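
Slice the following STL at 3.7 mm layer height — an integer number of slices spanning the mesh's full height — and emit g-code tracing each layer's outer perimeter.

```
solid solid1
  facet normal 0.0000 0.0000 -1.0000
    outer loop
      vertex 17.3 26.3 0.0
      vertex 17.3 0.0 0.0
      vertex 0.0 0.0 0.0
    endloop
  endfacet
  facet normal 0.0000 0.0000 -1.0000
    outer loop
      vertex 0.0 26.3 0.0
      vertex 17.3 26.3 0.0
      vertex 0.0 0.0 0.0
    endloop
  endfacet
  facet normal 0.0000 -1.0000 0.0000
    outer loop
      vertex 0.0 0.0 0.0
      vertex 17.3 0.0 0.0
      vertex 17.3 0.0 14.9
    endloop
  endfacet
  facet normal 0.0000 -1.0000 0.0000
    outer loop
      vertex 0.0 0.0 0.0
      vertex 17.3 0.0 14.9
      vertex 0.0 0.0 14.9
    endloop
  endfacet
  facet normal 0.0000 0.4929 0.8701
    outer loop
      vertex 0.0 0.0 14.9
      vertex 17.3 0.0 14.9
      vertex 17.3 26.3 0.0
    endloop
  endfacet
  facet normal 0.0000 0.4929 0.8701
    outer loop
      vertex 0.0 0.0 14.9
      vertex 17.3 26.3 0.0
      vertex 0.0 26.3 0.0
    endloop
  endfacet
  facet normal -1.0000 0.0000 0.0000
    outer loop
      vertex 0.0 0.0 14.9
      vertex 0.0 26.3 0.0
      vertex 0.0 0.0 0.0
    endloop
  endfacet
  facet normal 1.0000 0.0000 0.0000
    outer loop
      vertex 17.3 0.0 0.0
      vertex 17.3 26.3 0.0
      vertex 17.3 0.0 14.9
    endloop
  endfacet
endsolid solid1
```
; perimeter-only toolpath
G21 ; units = mm
G90 ; absolute positioning
G28 ; home
; layer 1
G0 Z3.7
G0 X0.0 Y0.0
G1 X17.3 Y0.0
G1 X17.3 Y19.7
G1 X0.0 Y19.7
G1 X0.0 Y0.0
; layer 2
G0 Z7.5
G0 X0.0 Y0.0
G1 X17.3 Y0.0
G1 X17.3 Y13.2
G1 X0.0 Y13.2
G1 X0.0 Y0.0
; layer 3
G0 Z11.2
G0 X0.0 Y0.0
G1 X17.3 Y0.0
G1 X17.3 Y6.6
G1 X0.0 Y6.6
G1 X0.0 Y0.0
M2 ; end

The solid is a wedge (ramp): 17.3 × 26.3 mm base, rising to 14.9 mm along the y=0 edge and sloping linearly to z=0 at y=26.3. Slicing at Δz = 3.7 mm — 4 equal slices spanning the solid's height, so layer i sits at z = i·h/4 — gives 3 non-empty perimeters. Each is a 4-segment closed polygon; G0 lifts to the layer z and rapids to the start vertex, then G1 traces the edges. The cross-section shrinks linearly with z (the slice at the apex is degenerate and omitted).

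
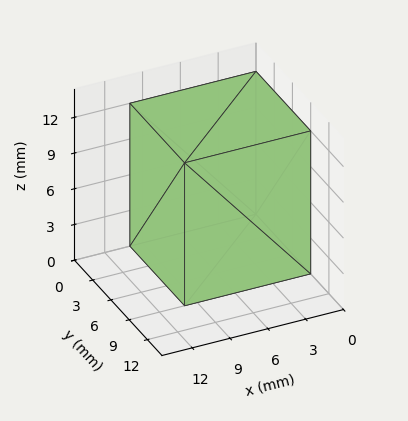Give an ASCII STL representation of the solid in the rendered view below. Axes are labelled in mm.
Reading the render: the shape is a rectangular box, roughly 10 × 9 mm footprint and 12 mm tall (dimensions read to the nearest mm from the axis ticks). For the STL, each face is triangulated and given an outward normal.

solid part
  facet normal 0.0000 0.0000 -1.0000
    outer loop
      vertex 10.000 9.000 0.000
      vertex 10.000 0.000 0.000
      vertex 0.000 0.000 0.000
    endloop
  endfacet
  facet normal 0.0000 0.0000 -1.0000
    outer loop
      vertex 0.000 9.000 0.000
      vertex 10.000 9.000 0.000
      vertex 0.000 0.000 0.000
    endloop
  endfacet
  facet normal 0.0000 0.0000 1.0000
    outer loop
      vertex 0.000 0.000 12.000
      vertex 10.000 0.000 12.000
      vertex 10.000 9.000 12.000
    endloop
  endfacet
  facet normal 0.0000 0.0000 1.0000
    outer loop
      vertex 0.000 0.000 12.000
      vertex 10.000 9.000 12.000
      vertex 0.000 9.000 12.000
    endloop
  endfacet
  facet normal 0.0000 -1.0000 0.0000
    outer loop
      vertex 0.000 0.000 0.000
      vertex 10.000 0.000 0.000
      vertex 10.000 0.000 12.000
    endloop
  endfacet
  facet normal 0.0000 -1.0000 0.0000
    outer loop
      vertex 0.000 0.000 0.000
      vertex 10.000 0.000 12.000
      vertex 0.000 0.000 12.000
    endloop
  endfacet
  facet normal 0.0000 1.0000 0.0000
    outer loop
      vertex 10.000 9.000 12.000
      vertex 10.000 9.000 0.000
      vertex 0.000 9.000 0.000
    endloop
  endfacet
  facet normal 0.0000 1.0000 0.0000
    outer loop
      vertex 0.000 9.000 12.000
      vertex 10.000 9.000 12.000
      vertex 0.000 9.000 0.000
    endloop
  endfacet
  facet normal -1.0000 0.0000 0.0000
    outer loop
      vertex 0.000 9.000 12.000
      vertex 0.000 9.000 0.000
      vertex 0.000 0.000 0.000
    endloop
  endfacet
  facet normal -1.0000 0.0000 0.0000
    outer loop
      vertex 0.000 0.000 12.000
      vertex 0.000 9.000 12.000
      vertex 0.000 0.000 0.000
    endloop
  endfacet
  facet normal 1.0000 0.0000 0.0000
    outer loop
      vertex 10.000 0.000 0.000
      vertex 10.000 9.000 0.000
      vertex 10.000 9.000 12.000
    endloop
  endfacet
  facet normal 1.0000 0.0000 0.0000
    outer loop
      vertex 10.000 0.000 0.000
      vertex 10.000 9.000 12.000
      vertex 10.000 0.000 12.000
    endloop
  endfacet
endsolid part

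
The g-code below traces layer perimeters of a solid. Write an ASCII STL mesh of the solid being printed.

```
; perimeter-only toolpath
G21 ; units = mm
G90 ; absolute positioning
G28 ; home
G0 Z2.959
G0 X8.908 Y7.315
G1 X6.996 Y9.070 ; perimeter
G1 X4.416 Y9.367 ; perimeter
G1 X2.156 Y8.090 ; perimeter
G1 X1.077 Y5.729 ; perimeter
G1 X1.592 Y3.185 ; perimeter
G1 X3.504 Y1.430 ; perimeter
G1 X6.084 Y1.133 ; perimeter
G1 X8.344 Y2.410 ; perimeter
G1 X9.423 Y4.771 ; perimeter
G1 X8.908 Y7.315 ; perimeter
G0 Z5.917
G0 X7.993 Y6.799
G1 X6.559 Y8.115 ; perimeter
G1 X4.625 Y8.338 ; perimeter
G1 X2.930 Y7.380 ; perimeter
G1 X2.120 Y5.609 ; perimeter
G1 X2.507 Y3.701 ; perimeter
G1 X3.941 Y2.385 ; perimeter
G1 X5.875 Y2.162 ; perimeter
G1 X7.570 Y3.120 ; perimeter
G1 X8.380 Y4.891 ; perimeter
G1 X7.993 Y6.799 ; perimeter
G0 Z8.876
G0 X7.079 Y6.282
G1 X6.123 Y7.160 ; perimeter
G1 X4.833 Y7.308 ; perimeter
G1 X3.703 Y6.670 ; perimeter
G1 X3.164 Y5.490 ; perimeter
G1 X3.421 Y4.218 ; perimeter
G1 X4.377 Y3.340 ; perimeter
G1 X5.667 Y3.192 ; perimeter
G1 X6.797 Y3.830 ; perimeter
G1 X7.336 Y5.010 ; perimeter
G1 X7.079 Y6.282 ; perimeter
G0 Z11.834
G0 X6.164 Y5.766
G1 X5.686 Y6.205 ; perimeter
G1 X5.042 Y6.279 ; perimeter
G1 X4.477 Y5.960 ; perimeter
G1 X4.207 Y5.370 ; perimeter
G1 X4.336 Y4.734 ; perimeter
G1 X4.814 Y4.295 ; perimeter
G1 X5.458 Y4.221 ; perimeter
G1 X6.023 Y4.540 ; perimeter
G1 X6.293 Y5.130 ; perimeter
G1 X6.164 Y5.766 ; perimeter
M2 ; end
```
solid part
  facet normal 0.0000 0.0000 -1.0000
    outer loop
      vertex 4.208 10.396 0.000
      vertex 7.432 10.025 0.000
      vertex 9.822 7.831 0.000
    endloop
  endfacet
  facet normal 0.0000 0.0000 -1.0000
    outer loop
      vertex 1.383 8.800 0.000
      vertex 4.208 10.396 0.000
      vertex 9.822 7.831 0.000
    endloop
  endfacet
  facet normal 0.0000 0.0000 -1.0000
    outer loop
      vertex 0.034 5.849 0.000
      vertex 1.383 8.800 0.000
      vertex 9.822 7.831 0.000
    endloop
  endfacet
  facet normal 0.0000 0.0000 -1.0000
    outer loop
      vertex 0.678 2.669 0.000
      vertex 0.034 5.849 0.000
      vertex 9.822 7.831 0.000
    endloop
  endfacet
  facet normal 0.0000 0.0000 -1.0000
    outer loop
      vertex 3.068 0.475 0.000
      vertex 0.678 2.669 0.000
      vertex 9.822 7.831 0.000
    endloop
  endfacet
  facet normal 0.0000 0.0000 -1.0000
    outer loop
      vertex 6.292 0.104 0.000
      vertex 3.068 0.475 0.000
      vertex 9.822 7.831 0.000
    endloop
  endfacet
  facet normal 0.0000 0.0000 -1.0000
    outer loop
      vertex 9.117 1.700 0.000
      vertex 6.292 0.104 0.000
      vertex 9.822 7.831 0.000
    endloop
  endfacet
  facet normal 0.0000 0.0000 -1.0000
    outer loop
      vertex 10.466 4.651 0.000
      vertex 9.117 1.700 0.000
      vertex 9.822 7.831 0.000
    endloop
  endfacet
  facet normal 0.6407 0.6980 0.3198
    outer loop
      vertex 9.822 7.831 0.000
      vertex 7.432 10.025 0.000
      vertex 5.250 5.250 14.793
    endloop
  endfacet
  facet normal 0.1083 0.9413 0.3198
    outer loop
      vertex 7.432 10.025 0.000
      vertex 4.208 10.396 0.000
      vertex 5.250 5.250 14.793
    endloop
  endfacet
  facet normal -0.4661 0.8249 0.3198
    outer loop
      vertex 4.208 10.396 0.000
      vertex 1.383 8.800 0.000
      vertex 5.250 5.250 14.793
    endloop
  endfacet
  facet normal -0.8617 0.3939 0.3198
    outer loop
      vertex 1.383 8.800 0.000
      vertex 0.034 5.849 0.000
      vertex 5.250 5.250 14.793
    endloop
  endfacet
  facet normal -0.9286 -0.1881 0.3198
    outer loop
      vertex 0.034 5.849 0.000
      vertex 0.678 2.669 0.000
      vertex 5.250 5.250 14.793
    endloop
  endfacet
  facet normal -0.6407 -0.6980 0.3198
    outer loop
      vertex 0.678 2.669 0.000
      vertex 3.068 0.475 0.000
      vertex 5.250 5.250 14.793
    endloop
  endfacet
  facet normal -0.1083 -0.9413 0.3198
    outer loop
      vertex 3.068 0.475 0.000
      vertex 6.292 0.104 0.000
      vertex 5.250 5.250 14.793
    endloop
  endfacet
  facet normal 0.4661 -0.8249 0.3198
    outer loop
      vertex 6.292 0.104 0.000
      vertex 9.117 1.700 0.000
      vertex 5.250 5.250 14.793
    endloop
  endfacet
  facet normal 0.8617 -0.3939 0.3198
    outer loop
      vertex 9.117 1.700 0.000
      vertex 10.466 4.651 0.000
      vertex 5.250 5.250 14.793
    endloop
  endfacet
  facet normal 0.9286 0.1881 0.3198
    outer loop
      vertex 10.466 4.651 0.000
      vertex 9.822 7.831 0.000
      vertex 5.250 5.250 14.793
    endloop
  endfacet
endsolid part

The G0 Z moves step by Δz≈2.959 mm. The G1 loops shrink linearly with z, so the solid tapers from its base footprint up to z≈14.8. Closing with a flat bottom cap and the tapered top and triangulating gives 18 facets — a regular 10-sided pyramid, base circumscribed radius ≈ 5.25 mm, apex at z ≈ 14.8 mm.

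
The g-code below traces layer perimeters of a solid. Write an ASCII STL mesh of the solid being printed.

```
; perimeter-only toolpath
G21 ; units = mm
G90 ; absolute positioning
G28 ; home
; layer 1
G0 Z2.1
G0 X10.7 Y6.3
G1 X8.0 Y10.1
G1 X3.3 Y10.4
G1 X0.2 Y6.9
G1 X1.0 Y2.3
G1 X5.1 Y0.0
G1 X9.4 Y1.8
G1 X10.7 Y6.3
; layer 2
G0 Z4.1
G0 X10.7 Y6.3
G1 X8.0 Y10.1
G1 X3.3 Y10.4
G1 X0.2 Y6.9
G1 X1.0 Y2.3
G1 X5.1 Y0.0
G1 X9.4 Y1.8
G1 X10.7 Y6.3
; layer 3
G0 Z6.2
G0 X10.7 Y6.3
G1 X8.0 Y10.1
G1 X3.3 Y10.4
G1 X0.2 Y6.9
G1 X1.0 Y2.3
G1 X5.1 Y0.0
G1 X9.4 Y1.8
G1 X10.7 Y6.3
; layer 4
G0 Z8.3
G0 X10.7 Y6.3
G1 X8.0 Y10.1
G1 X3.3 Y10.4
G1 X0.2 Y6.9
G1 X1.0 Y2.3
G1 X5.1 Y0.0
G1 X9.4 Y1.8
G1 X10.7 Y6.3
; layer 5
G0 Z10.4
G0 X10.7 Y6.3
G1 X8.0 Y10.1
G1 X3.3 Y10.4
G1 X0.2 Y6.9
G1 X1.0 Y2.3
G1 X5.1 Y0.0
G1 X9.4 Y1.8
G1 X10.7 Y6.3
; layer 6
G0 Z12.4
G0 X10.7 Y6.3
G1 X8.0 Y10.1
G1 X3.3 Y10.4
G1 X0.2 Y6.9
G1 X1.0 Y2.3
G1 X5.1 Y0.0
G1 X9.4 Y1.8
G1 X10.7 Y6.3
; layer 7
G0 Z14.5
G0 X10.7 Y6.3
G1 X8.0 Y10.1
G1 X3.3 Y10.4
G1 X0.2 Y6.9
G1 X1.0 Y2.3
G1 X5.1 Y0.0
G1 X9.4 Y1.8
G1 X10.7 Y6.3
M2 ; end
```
solid part
  facet normal 0.0000 0.0000 -1.0000
    outer loop
      vertex 3.3 10.4 0.0
      vertex 8.0 10.1 0.0
      vertex 10.7 6.3 0.0
    endloop
  endfacet
  facet normal 0.0000 0.0000 -1.0000
    outer loop
      vertex 0.2 6.9 0.0
      vertex 3.3 10.4 0.0
      vertex 10.7 6.3 0.0
    endloop
  endfacet
  facet normal 0.0000 0.0000 -1.0000
    outer loop
      vertex 1.0 2.3 0.0
      vertex 0.2 6.9 0.0
      vertex 10.7 6.3 0.0
    endloop
  endfacet
  facet normal 0.0000 0.0000 -1.0000
    outer loop
      vertex 5.1 0.0 0.0
      vertex 1.0 2.3 0.0
      vertex 10.7 6.3 0.0
    endloop
  endfacet
  facet normal 0.0000 0.0000 -1.0000
    outer loop
      vertex 9.4 1.8 0.0
      vertex 5.1 0.0 0.0
      vertex 10.7 6.3 0.0
    endloop
  endfacet
  facet normal 0.0000 0.0000 1.0000
    outer loop
      vertex 10.7 6.3 14.5
      vertex 8.0 10.1 14.5
      vertex 3.3 10.4 14.5
    endloop
  endfacet
  facet normal 0.0000 0.0000 1.0000
    outer loop
      vertex 10.7 6.3 14.5
      vertex 3.3 10.4 14.5
      vertex 0.2 6.9 14.5
    endloop
  endfacet
  facet normal 0.0000 0.0000 1.0000
    outer loop
      vertex 10.7 6.3 14.5
      vertex 0.2 6.9 14.5
      vertex 1.0 2.3 14.5
    endloop
  endfacet
  facet normal 0.0000 0.0000 1.0000
    outer loop
      vertex 10.7 6.3 14.5
      vertex 1.0 2.3 14.5
      vertex 5.1 0.0 14.5
    endloop
  endfacet
  facet normal 0.0000 0.0000 1.0000
    outer loop
      vertex 10.7 6.3 14.5
      vertex 5.1 0.0 14.5
      vertex 9.4 1.8 14.5
    endloop
  endfacet
  facet normal 0.8152 0.5792 0.0000
    outer loop
      vertex 10.7 6.3 0.0
      vertex 8.0 10.1 0.0
      vertex 8.0 10.1 14.5
    endloop
  endfacet
  facet normal 0.8152 0.5792 0.0000
    outer loop
      vertex 10.7 6.3 0.0
      vertex 8.0 10.1 14.5
      vertex 10.7 6.3 14.5
    endloop
  endfacet
  facet normal 0.0637 0.9980 0.0000
    outer loop
      vertex 8.0 10.1 0.0
      vertex 3.3 10.4 0.0
      vertex 3.3 10.4 14.5
    endloop
  endfacet
  facet normal 0.0637 0.9980 0.0000
    outer loop
      vertex 8.0 10.1 0.0
      vertex 3.3 10.4 14.5
      vertex 8.0 10.1 14.5
    endloop
  endfacet
  facet normal -0.7486 0.6630 0.0000
    outer loop
      vertex 3.3 10.4 0.0
      vertex 0.2 6.9 0.0
      vertex 0.2 6.9 14.5
    endloop
  endfacet
  facet normal -0.7486 0.6630 0.0000
    outer loop
      vertex 3.3 10.4 0.0
      vertex 0.2 6.9 14.5
      vertex 3.3 10.4 14.5
    endloop
  endfacet
  facet normal -0.9852 -0.1713 0.0000
    outer loop
      vertex 0.2 6.9 0.0
      vertex 1.0 2.3 0.0
      vertex 1.0 2.3 14.5
    endloop
  endfacet
  facet normal -0.9852 -0.1713 0.0000
    outer loop
      vertex 0.2 6.9 0.0
      vertex 1.0 2.3 14.5
      vertex 0.2 6.9 14.5
    endloop
  endfacet
  facet normal -0.4893 -0.8721 0.0000
    outer loop
      vertex 1.0 2.3 0.0
      vertex 5.1 0.0 0.0
      vertex 5.1 0.0 14.5
    endloop
  endfacet
  facet normal -0.4893 -0.8721 0.0000
    outer loop
      vertex 1.0 2.3 0.0
      vertex 5.1 0.0 14.5
      vertex 1.0 2.3 14.5
    endloop
  endfacet
  facet normal 0.3861 -0.9224 0.0000
    outer loop
      vertex 5.1 0.0 0.0
      vertex 9.4 1.8 0.0
      vertex 9.4 1.8 14.5
    endloop
  endfacet
  facet normal 0.3861 -0.9224 0.0000
    outer loop
      vertex 5.1 0.0 0.0
      vertex 9.4 1.8 14.5
      vertex 5.1 0.0 14.5
    endloop
  endfacet
  facet normal 0.9607 -0.2775 0.0000
    outer loop
      vertex 9.4 1.8 0.0
      vertex 10.7 6.3 0.0
      vertex 10.7 6.3 14.5
    endloop
  endfacet
  facet normal 0.9607 -0.2775 0.0000
    outer loop
      vertex 9.4 1.8 0.0
      vertex 10.7 6.3 14.5
      vertex 9.4 1.8 14.5
    endloop
  endfacet
endsolid part

The G0 Z moves step by Δz≈2.1 mm. Every layer's G1 loop is the same polygon, so the solid is a straight extrusion of it from z=0 to z≈14.5. Closing with flat bottom and top caps and triangulating gives 24 facets — a regular 7-sided prism (a cylinder approximated with 7 flat sides), circumscribed radius ≈ 5.4 mm, height ≈ 14.5 mm.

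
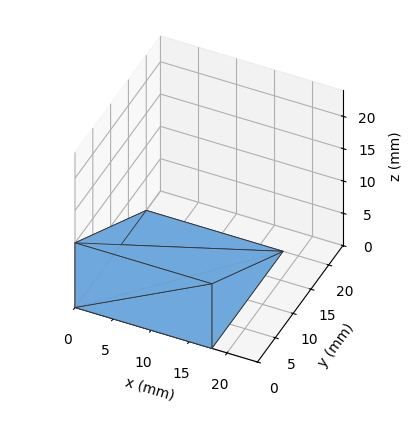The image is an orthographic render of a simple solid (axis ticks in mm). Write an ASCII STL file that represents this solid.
Reading the render: the shape is a wedge (ramp): 18 × 20 mm base, rising to 10 mm along the y=0 edge and sloping linearly to z=0 at y=20 (dimensions read to the nearest mm from the axis ticks). For the STL, each face is triangulated and given an outward normal.

solid part
  facet normal 0.0000 0.0000 -1.0000
    outer loop
      vertex 18.0 20.0 0.0
      vertex 18.0 0.0 0.0
      vertex 0.0 0.0 0.0
    endloop
  endfacet
  facet normal 0.0000 0.0000 -1.0000
    outer loop
      vertex 0.0 20.0 0.0
      vertex 18.0 20.0 0.0
      vertex 0.0 0.0 0.0
    endloop
  endfacet
  facet normal 0.0000 -1.0000 0.0000
    outer loop
      vertex 0.0 0.0 0.0
      vertex 18.0 0.0 0.0
      vertex 18.0 0.0 10.0
    endloop
  endfacet
  facet normal 0.0000 -1.0000 0.0000
    outer loop
      vertex 0.0 0.0 0.0
      vertex 18.0 0.0 10.0
      vertex 0.0 0.0 10.0
    endloop
  endfacet
  facet normal 0.0000 0.4472 0.8944
    outer loop
      vertex 0.0 0.0 10.0
      vertex 18.0 0.0 10.0
      vertex 18.0 20.0 0.0
    endloop
  endfacet
  facet normal 0.0000 0.4472 0.8944
    outer loop
      vertex 0.0 0.0 10.0
      vertex 18.0 20.0 0.0
      vertex 0.0 20.0 0.0
    endloop
  endfacet
  facet normal -1.0000 0.0000 0.0000
    outer loop
      vertex 0.0 0.0 10.0
      vertex 0.0 20.0 0.0
      vertex 0.0 0.0 0.0
    endloop
  endfacet
  facet normal 1.0000 0.0000 0.0000
    outer loop
      vertex 18.0 0.0 0.0
      vertex 18.0 20.0 0.0
      vertex 18.0 0.0 10.0
    endloop
  endfacet
endsolid part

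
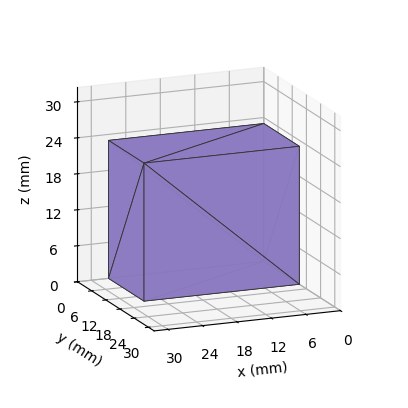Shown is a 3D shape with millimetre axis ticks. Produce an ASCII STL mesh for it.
Reading the render: the shape is a rectangular box, roughly 27 × 15 mm footprint and 23 mm tall (dimensions read to the nearest mm from the axis ticks). For the STL, each face is triangulated and given an outward normal.

solid part
  facet normal 0.0000 0.0000 -1.0000
    outer loop
      vertex 27.000 15.000 0.000
      vertex 27.000 0.000 0.000
      vertex 0.000 0.000 0.000
    endloop
  endfacet
  facet normal 0.0000 0.0000 -1.0000
    outer loop
      vertex 0.000 15.000 0.000
      vertex 27.000 15.000 0.000
      vertex 0.000 0.000 0.000
    endloop
  endfacet
  facet normal 0.0000 0.0000 1.0000
    outer loop
      vertex 0.000 0.000 23.000
      vertex 27.000 0.000 23.000
      vertex 27.000 15.000 23.000
    endloop
  endfacet
  facet normal 0.0000 0.0000 1.0000
    outer loop
      vertex 0.000 0.000 23.000
      vertex 27.000 15.000 23.000
      vertex 0.000 15.000 23.000
    endloop
  endfacet
  facet normal 0.0000 -1.0000 0.0000
    outer loop
      vertex 0.000 0.000 0.000
      vertex 27.000 0.000 0.000
      vertex 27.000 0.000 23.000
    endloop
  endfacet
  facet normal 0.0000 -1.0000 0.0000
    outer loop
      vertex 0.000 0.000 0.000
      vertex 27.000 0.000 23.000
      vertex 0.000 0.000 23.000
    endloop
  endfacet
  facet normal 0.0000 1.0000 0.0000
    outer loop
      vertex 27.000 15.000 23.000
      vertex 27.000 15.000 0.000
      vertex 0.000 15.000 0.000
    endloop
  endfacet
  facet normal 0.0000 1.0000 0.0000
    outer loop
      vertex 0.000 15.000 23.000
      vertex 27.000 15.000 23.000
      vertex 0.000 15.000 0.000
    endloop
  endfacet
  facet normal -1.0000 0.0000 0.0000
    outer loop
      vertex 0.000 15.000 23.000
      vertex 0.000 15.000 0.000
      vertex 0.000 0.000 0.000
    endloop
  endfacet
  facet normal -1.0000 0.0000 0.0000
    outer loop
      vertex 0.000 0.000 23.000
      vertex 0.000 15.000 23.000
      vertex 0.000 0.000 0.000
    endloop
  endfacet
  facet normal 1.0000 0.0000 0.0000
    outer loop
      vertex 27.000 0.000 0.000
      vertex 27.000 15.000 0.000
      vertex 27.000 15.000 23.000
    endloop
  endfacet
  facet normal 1.0000 0.0000 0.0000
    outer loop
      vertex 27.000 0.000 0.000
      vertex 27.000 15.000 23.000
      vertex 27.000 0.000 23.000
    endloop
  endfacet
endsolid part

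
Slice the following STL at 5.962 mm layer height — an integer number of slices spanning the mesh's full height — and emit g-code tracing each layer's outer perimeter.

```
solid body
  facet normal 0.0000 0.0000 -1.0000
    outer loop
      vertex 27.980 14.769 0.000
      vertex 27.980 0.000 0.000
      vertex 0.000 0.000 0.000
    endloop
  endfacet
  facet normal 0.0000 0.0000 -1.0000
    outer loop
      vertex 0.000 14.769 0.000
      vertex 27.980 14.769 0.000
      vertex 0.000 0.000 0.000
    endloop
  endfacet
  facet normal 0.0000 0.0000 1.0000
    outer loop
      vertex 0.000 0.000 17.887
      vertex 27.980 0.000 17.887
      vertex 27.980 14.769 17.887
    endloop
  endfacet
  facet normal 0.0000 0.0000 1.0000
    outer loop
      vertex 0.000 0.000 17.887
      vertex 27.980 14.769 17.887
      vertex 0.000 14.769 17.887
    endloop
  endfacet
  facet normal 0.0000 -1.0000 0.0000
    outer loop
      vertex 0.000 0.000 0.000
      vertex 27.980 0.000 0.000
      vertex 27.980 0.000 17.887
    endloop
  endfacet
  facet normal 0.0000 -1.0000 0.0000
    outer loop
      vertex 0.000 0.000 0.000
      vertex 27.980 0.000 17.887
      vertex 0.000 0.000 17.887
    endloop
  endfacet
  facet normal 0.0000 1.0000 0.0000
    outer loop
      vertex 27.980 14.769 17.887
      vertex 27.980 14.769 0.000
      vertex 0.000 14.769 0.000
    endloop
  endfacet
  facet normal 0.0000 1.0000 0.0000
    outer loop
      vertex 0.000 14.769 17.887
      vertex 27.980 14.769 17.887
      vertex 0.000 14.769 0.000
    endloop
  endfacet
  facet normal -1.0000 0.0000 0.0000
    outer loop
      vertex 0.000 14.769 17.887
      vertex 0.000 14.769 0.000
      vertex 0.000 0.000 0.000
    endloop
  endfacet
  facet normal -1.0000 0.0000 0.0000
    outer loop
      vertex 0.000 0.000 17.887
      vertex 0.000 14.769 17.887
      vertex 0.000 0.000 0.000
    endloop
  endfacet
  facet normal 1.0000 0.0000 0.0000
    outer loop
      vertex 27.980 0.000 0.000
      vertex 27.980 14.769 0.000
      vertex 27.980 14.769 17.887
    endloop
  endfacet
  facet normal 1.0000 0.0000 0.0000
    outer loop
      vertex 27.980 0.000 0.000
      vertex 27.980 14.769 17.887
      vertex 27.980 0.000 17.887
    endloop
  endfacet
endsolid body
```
; perimeter-only toolpath
G21 ; units = mm
G90 ; absolute positioning
G28 ; home
; layer 1
G0 Z5.962
G0 X0.000 Y0.000
G1 X27.980 Y0.000
G1 X27.980 Y14.769
G1 X0.000 Y14.769
G1 X0.000 Y0.000
; layer 2
G0 Z11.925
G0 X0.000 Y0.000
G1 X27.980 Y0.000
G1 X27.980 Y14.769
G1 X0.000 Y14.769
G1 X0.000 Y0.000
; layer 3
G0 Z17.887
G0 X0.000 Y0.000
G1 X27.980 Y0.000
G1 X27.980 Y14.769
G1 X0.000 Y14.769
G1 X0.000 Y0.000
M2 ; end

The solid is a rectangular box, roughly 28 × 14.8 mm footprint and 17.9 mm tall. Slicing at Δz = 5.962 mm — 3 equal slices spanning the solid's height, so layer i sits at z = i·h/3 — gives 3 non-empty perimeters. Each is a 4-segment closed polygon; G0 lifts to the layer z and rapids to the start vertex, then G1 traces the edges.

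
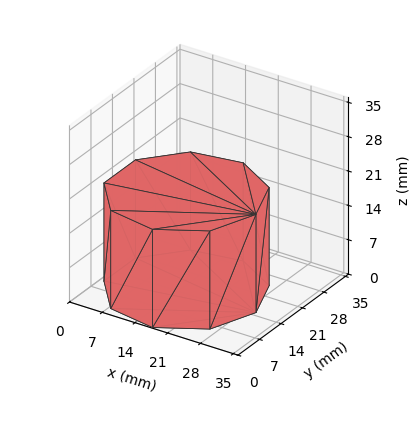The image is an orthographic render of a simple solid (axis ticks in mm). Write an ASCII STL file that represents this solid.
Reading the render: the shape is a regular 9-sided prism (a cylinder approximated with 9 flat sides), circumscribed radius ≈ 15 mm, height ≈ 20 mm (dimensions read to the nearest mm from the axis ticks). For the STL, each face is triangulated and given an outward normal.

solid part
  facet normal 0.0000 0.0000 -1.0000
    outer loop
      vertex 17.60 29.77 0.00
      vertex 26.49 24.64 0.00
      vertex 30.00 15.00 0.00
    endloop
  endfacet
  facet normal 0.0000 0.0000 -1.0000
    outer loop
      vertex 7.50 27.99 0.00
      vertex 17.60 29.77 0.00
      vertex 30.00 15.00 0.00
    endloop
  endfacet
  facet normal 0.0000 0.0000 -1.0000
    outer loop
      vertex 0.90 20.13 0.00
      vertex 7.50 27.99 0.00
      vertex 30.00 15.00 0.00
    endloop
  endfacet
  facet normal 0.0000 0.0000 -1.0000
    outer loop
      vertex 0.90 9.87 0.00
      vertex 0.90 20.13 0.00
      vertex 30.00 15.00 0.00
    endloop
  endfacet
  facet normal 0.0000 0.0000 -1.0000
    outer loop
      vertex 7.50 2.01 0.00
      vertex 0.90 9.87 0.00
      vertex 30.00 15.00 0.00
    endloop
  endfacet
  facet normal 0.0000 0.0000 -1.0000
    outer loop
      vertex 17.60 0.23 0.00
      vertex 7.50 2.01 0.00
      vertex 30.00 15.00 0.00
    endloop
  endfacet
  facet normal 0.0000 0.0000 -1.0000
    outer loop
      vertex 26.49 5.36 0.00
      vertex 17.60 0.23 0.00
      vertex 30.00 15.00 0.00
    endloop
  endfacet
  facet normal 0.0000 0.0000 1.0000
    outer loop
      vertex 30.00 15.00 20.00
      vertex 26.49 24.64 20.00
      vertex 17.60 29.77 20.00
    endloop
  endfacet
  facet normal 0.0000 0.0000 1.0000
    outer loop
      vertex 30.00 15.00 20.00
      vertex 17.60 29.77 20.00
      vertex 7.50 27.99 20.00
    endloop
  endfacet
  facet normal 0.0000 0.0000 1.0000
    outer loop
      vertex 30.00 15.00 20.00
      vertex 7.50 27.99 20.00
      vertex 0.90 20.13 20.00
    endloop
  endfacet
  facet normal 0.0000 0.0000 1.0000
    outer loop
      vertex 30.00 15.00 20.00
      vertex 0.90 20.13 20.00
      vertex 0.90 9.87 20.00
    endloop
  endfacet
  facet normal 0.0000 0.0000 1.0000
    outer loop
      vertex 30.00 15.00 20.00
      vertex 0.90 9.87 20.00
      vertex 7.50 2.01 20.00
    endloop
  endfacet
  facet normal 0.0000 0.0000 1.0000
    outer loop
      vertex 30.00 15.00 20.00
      vertex 7.50 2.01 20.00
      vertex 17.60 0.23 20.00
    endloop
  endfacet
  facet normal 0.0000 0.0000 1.0000
    outer loop
      vertex 30.00 15.00 20.00
      vertex 17.60 0.23 20.00
      vertex 26.49 5.36 20.00
    endloop
  endfacet
  facet normal 0.9397 0.3421 0.0000
    outer loop
      vertex 30.00 15.00 0.00
      vertex 26.49 24.64 0.00
      vertex 26.49 24.64 20.00
    endloop
  endfacet
  facet normal 0.9397 0.3421 0.0000
    outer loop
      vertex 30.00 15.00 0.00
      vertex 26.49 24.64 20.00
      vertex 30.00 15.00 20.00
    endloop
  endfacet
  facet normal 0.4998 0.8661 0.0000
    outer loop
      vertex 26.49 24.64 0.00
      vertex 17.60 29.77 0.00
      vertex 17.60 29.77 20.00
    endloop
  endfacet
  facet normal 0.4998 0.8661 0.0000
    outer loop
      vertex 26.49 24.64 0.00
      vertex 17.60 29.77 20.00
      vertex 26.49 24.64 20.00
    endloop
  endfacet
  facet normal -0.1736 0.9848 0.0000
    outer loop
      vertex 17.60 29.77 0.00
      vertex 7.50 27.99 0.00
      vertex 7.50 27.99 20.00
    endloop
  endfacet
  facet normal -0.1736 0.9848 0.0000
    outer loop
      vertex 17.60 29.77 0.00
      vertex 7.50 27.99 20.00
      vertex 17.60 29.77 20.00
    endloop
  endfacet
  facet normal -0.7658 0.6431 0.0000
    outer loop
      vertex 7.50 27.99 0.00
      vertex 0.90 20.13 0.00
      vertex 0.90 20.13 20.00
    endloop
  endfacet
  facet normal -0.7658 0.6431 0.0000
    outer loop
      vertex 7.50 27.99 0.00
      vertex 0.90 20.13 20.00
      vertex 7.50 27.99 20.00
    endloop
  endfacet
  facet normal -1.0000 0.0000 0.0000
    outer loop
      vertex 0.90 20.13 0.00
      vertex 0.90 9.87 0.00
      vertex 0.90 9.87 20.00
    endloop
  endfacet
  facet normal -1.0000 0.0000 0.0000
    outer loop
      vertex 0.90 20.13 0.00
      vertex 0.90 9.87 20.00
      vertex 0.90 20.13 20.00
    endloop
  endfacet
  facet normal -0.7658 -0.6431 0.0000
    outer loop
      vertex 0.90 9.87 0.00
      vertex 7.50 2.01 0.00
      vertex 7.50 2.01 20.00
    endloop
  endfacet
  facet normal -0.7658 -0.6431 0.0000
    outer loop
      vertex 0.90 9.87 0.00
      vertex 7.50 2.01 20.00
      vertex 0.90 9.87 20.00
    endloop
  endfacet
  facet normal -0.1736 -0.9848 0.0000
    outer loop
      vertex 7.50 2.01 0.00
      vertex 17.60 0.23 0.00
      vertex 17.60 0.23 20.00
    endloop
  endfacet
  facet normal -0.1736 -0.9848 0.0000
    outer loop
      vertex 7.50 2.01 0.00
      vertex 17.60 0.23 20.00
      vertex 7.50 2.01 20.00
    endloop
  endfacet
  facet normal 0.4998 -0.8661 0.0000
    outer loop
      vertex 17.60 0.23 0.00
      vertex 26.49 5.36 0.00
      vertex 26.49 5.36 20.00
    endloop
  endfacet
  facet normal 0.4998 -0.8661 0.0000
    outer loop
      vertex 17.60 0.23 0.00
      vertex 26.49 5.36 20.00
      vertex 17.60 0.23 20.00
    endloop
  endfacet
  facet normal 0.9397 -0.3421 0.0000
    outer loop
      vertex 26.49 5.36 0.00
      vertex 30.00 15.00 0.00
      vertex 30.00 15.00 20.00
    endloop
  endfacet
  facet normal 0.9397 -0.3421 0.0000
    outer loop
      vertex 26.49 5.36 0.00
      vertex 30.00 15.00 20.00
      vertex 26.49 5.36 20.00
    endloop
  endfacet
endsolid part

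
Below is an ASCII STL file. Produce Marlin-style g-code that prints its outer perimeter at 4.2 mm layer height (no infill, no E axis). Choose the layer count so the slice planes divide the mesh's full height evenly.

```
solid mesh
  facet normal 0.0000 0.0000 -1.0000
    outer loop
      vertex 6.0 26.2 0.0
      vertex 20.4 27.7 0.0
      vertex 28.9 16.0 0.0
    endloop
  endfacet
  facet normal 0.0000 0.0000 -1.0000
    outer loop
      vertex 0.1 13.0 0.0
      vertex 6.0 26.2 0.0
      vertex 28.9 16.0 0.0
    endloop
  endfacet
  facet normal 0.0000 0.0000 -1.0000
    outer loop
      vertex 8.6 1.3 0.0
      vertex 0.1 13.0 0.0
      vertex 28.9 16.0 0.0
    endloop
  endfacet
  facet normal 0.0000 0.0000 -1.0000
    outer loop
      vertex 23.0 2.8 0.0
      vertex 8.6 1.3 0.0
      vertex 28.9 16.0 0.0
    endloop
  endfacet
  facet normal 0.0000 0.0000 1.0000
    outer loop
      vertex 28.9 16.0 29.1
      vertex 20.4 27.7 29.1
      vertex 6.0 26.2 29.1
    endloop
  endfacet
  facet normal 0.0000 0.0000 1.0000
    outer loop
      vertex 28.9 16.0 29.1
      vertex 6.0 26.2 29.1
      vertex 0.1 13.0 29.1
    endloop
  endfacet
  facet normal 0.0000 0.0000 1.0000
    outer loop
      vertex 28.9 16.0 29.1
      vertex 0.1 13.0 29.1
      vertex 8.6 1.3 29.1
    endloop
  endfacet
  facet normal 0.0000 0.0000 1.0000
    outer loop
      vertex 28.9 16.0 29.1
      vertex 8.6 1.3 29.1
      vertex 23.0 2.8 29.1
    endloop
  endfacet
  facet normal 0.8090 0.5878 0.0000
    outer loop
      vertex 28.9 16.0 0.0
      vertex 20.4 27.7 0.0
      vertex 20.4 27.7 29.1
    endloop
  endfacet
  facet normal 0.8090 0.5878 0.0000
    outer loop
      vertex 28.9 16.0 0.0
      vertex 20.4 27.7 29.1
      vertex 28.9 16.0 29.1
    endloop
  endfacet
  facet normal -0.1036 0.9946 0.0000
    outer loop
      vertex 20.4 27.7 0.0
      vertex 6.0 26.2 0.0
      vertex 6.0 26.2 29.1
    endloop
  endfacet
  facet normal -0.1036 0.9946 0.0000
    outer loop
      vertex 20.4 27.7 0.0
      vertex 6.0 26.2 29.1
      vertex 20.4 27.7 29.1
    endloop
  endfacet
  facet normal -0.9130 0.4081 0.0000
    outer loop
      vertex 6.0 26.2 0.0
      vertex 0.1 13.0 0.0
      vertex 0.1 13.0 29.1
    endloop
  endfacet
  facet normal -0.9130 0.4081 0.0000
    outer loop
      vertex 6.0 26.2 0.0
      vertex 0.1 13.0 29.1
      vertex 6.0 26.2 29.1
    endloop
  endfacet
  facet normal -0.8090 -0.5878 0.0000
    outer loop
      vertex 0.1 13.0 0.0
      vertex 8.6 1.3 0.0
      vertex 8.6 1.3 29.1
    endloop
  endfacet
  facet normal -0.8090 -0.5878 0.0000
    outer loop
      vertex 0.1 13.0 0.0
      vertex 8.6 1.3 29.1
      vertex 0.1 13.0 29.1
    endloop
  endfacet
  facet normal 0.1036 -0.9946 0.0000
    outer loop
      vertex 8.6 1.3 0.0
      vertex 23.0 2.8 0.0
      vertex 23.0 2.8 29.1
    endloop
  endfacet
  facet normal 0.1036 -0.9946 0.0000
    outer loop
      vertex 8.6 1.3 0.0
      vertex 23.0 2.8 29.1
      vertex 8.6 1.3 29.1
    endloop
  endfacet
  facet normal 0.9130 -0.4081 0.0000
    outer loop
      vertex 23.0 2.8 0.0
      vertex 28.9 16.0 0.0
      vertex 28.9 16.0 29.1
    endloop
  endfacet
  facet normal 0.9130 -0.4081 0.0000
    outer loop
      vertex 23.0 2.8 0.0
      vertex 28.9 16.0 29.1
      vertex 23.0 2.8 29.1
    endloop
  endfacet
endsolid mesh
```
; perimeter-only toolpath
G21 ; units = mm
G90 ; absolute positioning
G28 ; home
; layer 1
G0 Z4.2
G0 X28.9 Y16.0
G1 X20.4 Y27.7
G1 X6.0 Y26.2
G1 X0.1 Y13.0
G1 X8.6 Y1.3
G1 X23.0 Y2.8
G1 X28.9 Y16.0
; layer 2
G0 Z8.3
G0 X28.9 Y16.0
G1 X20.4 Y27.7
G1 X6.0 Y26.2
G1 X0.1 Y13.0
G1 X8.6 Y1.3
G1 X23.0 Y2.8
G1 X28.9 Y16.0
; layer 3
G0 Z12.5
G0 X28.9 Y16.0
G1 X20.4 Y27.7
G1 X6.0 Y26.2
G1 X0.1 Y13.0
G1 X8.6 Y1.3
G1 X23.0 Y2.8
G1 X28.9 Y16.0
; layer 4
G0 Z16.6
G0 X28.9 Y16.0
G1 X20.4 Y27.7
G1 X6.0 Y26.2
G1 X0.1 Y13.0
G1 X8.6 Y1.3
G1 X23.0 Y2.8
G1 X28.9 Y16.0
; layer 5
G0 Z20.8
G0 X28.9 Y16.0
G1 X20.4 Y27.7
G1 X6.0 Y26.2
G1 X0.1 Y13.0
G1 X8.6 Y1.3
G1 X23.0 Y2.8
G1 X28.9 Y16.0
; layer 6
G0 Z24.9
G0 X28.9 Y16.0
G1 X20.4 Y27.7
G1 X6.0 Y26.2
G1 X0.1 Y13.0
G1 X8.6 Y1.3
G1 X23.0 Y2.8
G1 X28.9 Y16.0
; layer 7
G0 Z29.1
G0 X28.9 Y16.0
G1 X20.4 Y27.7
G1 X6.0 Y26.2
G1 X0.1 Y13.0
G1 X8.6 Y1.3
G1 X23.0 Y2.8
G1 X28.9 Y16.0
M2 ; end

The solid is a regular 6-sided prism (a cylinder approximated with 6 flat sides), circumscribed radius ≈ 14.5 mm, height ≈ 29.1 mm. Slicing at Δz = 4.2 mm — 7 equal slices spanning the solid's height, so layer i sits at z = i·h/7 — gives 7 non-empty perimeters. Each is a 6-segment closed polygon; G0 lifts to the layer z and rapids to the start vertex, then G1 traces the edges.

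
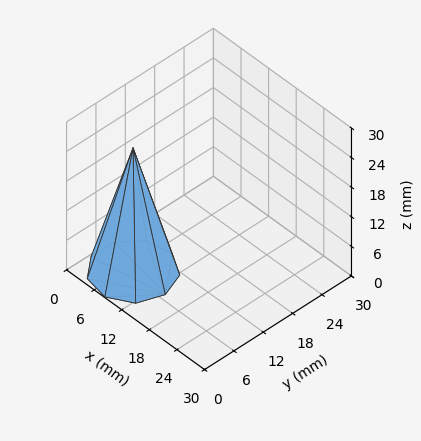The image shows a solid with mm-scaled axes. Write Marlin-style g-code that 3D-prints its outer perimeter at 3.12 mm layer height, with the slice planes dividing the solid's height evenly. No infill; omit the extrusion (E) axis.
Reading the render: the shape is a regular 9-sided pyramid, base circumscribed radius ≈ 7 mm, apex at z ≈ 25 mm (dimensions read to the nearest mm from the axis ticks). For the g-code, the solid's height is divided into equal slices at the stated Δz and each level perimeter traced with G1 moves after a G0 lift.

; perimeter-only toolpath
G21 ; units = mm
G90 ; absolute positioning
G28 ; home
; layer 1
G0 Z3.12
G0 X13.12 Y7.00
G1 X11.69 Y10.94
G1 X8.07 Y13.03
G1 X3.94 Y12.30
G1 X1.24 Y9.09
G1 X1.24 Y4.91
G1 X3.94 Y1.70
G1 X8.07 Y0.97
G1 X11.69 Y3.06
G1 X13.12 Y7.00
; layer 2
G0 Z6.25
G0 X12.25 Y7.00
G1 X11.02 Y10.38
G1 X7.92 Y12.17
G1 X4.38 Y11.54
G1 X2.06 Y8.79
G1 X2.06 Y5.21
G1 X4.38 Y2.46
G1 X7.92 Y1.83
G1 X11.02 Y3.62
G1 X12.25 Y7.00
; layer 3
G0 Z9.38
G0 X11.38 Y7.00
G1 X10.35 Y9.81
G1 X7.76 Y11.31
G1 X4.81 Y10.79
G1 X2.89 Y8.49
G1 X2.89 Y5.51
G1 X4.81 Y3.21
G1 X7.76 Y2.69
G1 X10.35 Y4.19
G1 X11.38 Y7.00
; layer 4
G0 Z12.50
G0 X10.50 Y7.00
G1 X9.68 Y9.25
G1 X7.61 Y10.45
G1 X5.25 Y10.03
G1 X3.71 Y8.20
G1 X3.71 Y5.80
G1 X5.25 Y3.97
G1 X7.61 Y3.56
G1 X9.68 Y4.75
G1 X10.50 Y7.00
; layer 5
G0 Z15.62
G0 X9.62 Y7.00
G1 X9.01 Y8.69
G1 X7.46 Y9.58
G1 X5.69 Y9.27
G1 X4.53 Y7.90
G1 X4.53 Y6.10
G1 X5.69 Y4.73
G1 X7.46 Y4.42
G1 X9.01 Y5.31
G1 X9.62 Y7.00
; layer 6
G0 Z18.75
G0 X8.75 Y7.00
G1 X8.34 Y8.12
G1 X7.30 Y8.72
G1 X6.12 Y8.52
G1 X5.36 Y7.60
G1 X5.36 Y6.40
G1 X6.12 Y5.49
G1 X7.30 Y5.28
G1 X8.34 Y5.88
G1 X8.75 Y7.00
; layer 7
G0 Z21.88
G0 X7.88 Y7.00
G1 X7.67 Y7.56
G1 X7.15 Y7.86
G1 X6.56 Y7.76
G1 X6.18 Y7.30
G1 X6.18 Y6.70
G1 X6.56 Y6.24
G1 X7.15 Y6.14
G1 X7.67 Y6.44
G1 X7.88 Y7.00
M2 ; end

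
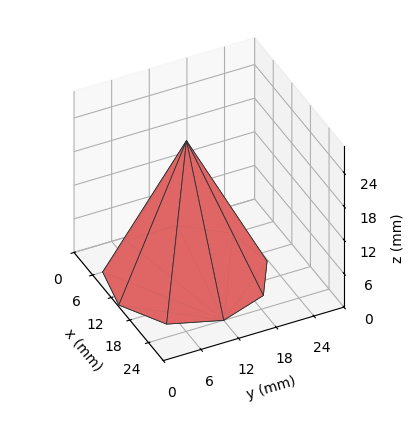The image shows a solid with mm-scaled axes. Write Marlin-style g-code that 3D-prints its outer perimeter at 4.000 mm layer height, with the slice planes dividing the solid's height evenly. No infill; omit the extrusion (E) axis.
Reading the render: the shape is a regular 9-sided pyramid, base circumscribed radius ≈ 12 mm, apex at z ≈ 24 mm (dimensions read to the nearest mm from the axis ticks). For the g-code, the solid's height is divided into equal slices at the stated Δz and each level perimeter traced with G1 moves after a G0 lift.

; perimeter-only toolpath
G21 ; units = mm
G90 ; absolute positioning
G28 ; home
; layer 1
G0 Z4.000
G0 X22.000 Y12.000
G1 X19.661 Y18.428
G1 X13.737 Y21.848
G1 X7.000 Y20.660
G1 X2.603 Y15.420
G1 X2.603 Y8.580
G1 X7.000 Y3.340
G1 X13.737 Y2.152
G1 X19.661 Y5.572
G1 X22.000 Y12.000
; layer 2
G0 Z8.000
G0 X20.000 Y12.000
G1 X18.129 Y17.142
G1 X13.389 Y19.879
G1 X8.000 Y18.928
G1 X4.483 Y14.736
G1 X4.483 Y9.264
G1 X8.000 Y5.072
G1 X13.389 Y4.121
G1 X18.129 Y6.858
G1 X20.000 Y12.000
; layer 3
G0 Z12.000
G0 X18.000 Y12.000
G1 X16.596 Y15.857
G1 X13.042 Y17.909
G1 X9.000 Y17.196
G1 X6.362 Y14.052
G1 X6.362 Y9.948
G1 X9.000 Y6.804
G1 X13.042 Y6.091
G1 X16.596 Y8.143
G1 X18.000 Y12.000
; layer 4
G0 Z16.000
G0 X16.000 Y12.000
G1 X15.064 Y14.571
G1 X12.695 Y15.939
G1 X10.000 Y15.464
G1 X8.241 Y13.368
G1 X8.241 Y10.632
G1 X10.000 Y8.536
G1 X12.695 Y8.061
G1 X15.064 Y9.429
G1 X16.000 Y12.000
; layer 5
G0 Z20.000
G0 X14.000 Y12.000
G1 X13.532 Y13.285
G1 X12.347 Y13.970
G1 X11.000 Y13.732
G1 X10.121 Y12.684
G1 X10.121 Y11.316
G1 X11.000 Y10.268
G1 X12.347 Y10.030
G1 X13.532 Y10.714
G1 X14.000 Y12.000
M2 ; end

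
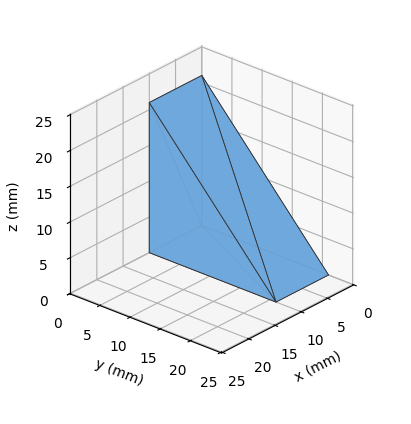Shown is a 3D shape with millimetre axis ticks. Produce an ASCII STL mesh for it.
Reading the render: the shape is a wedge (ramp): 10 × 21 mm base, rising to 21 mm along the y=0 edge and sloping linearly to z=0 at y=21 (dimensions read to the nearest mm from the axis ticks). For the STL, each face is triangulated and given an outward normal.

solid part
  facet normal 0.0000 0.0000 -1.0000
    outer loop
      vertex 10.0 21.0 0.0
      vertex 10.0 0.0 0.0
      vertex 0.0 0.0 0.0
    endloop
  endfacet
  facet normal 0.0000 0.0000 -1.0000
    outer loop
      vertex 0.0 21.0 0.0
      vertex 10.0 21.0 0.0
      vertex 0.0 0.0 0.0
    endloop
  endfacet
  facet normal 0.0000 -1.0000 0.0000
    outer loop
      vertex 0.0 0.0 0.0
      vertex 10.0 0.0 0.0
      vertex 10.0 0.0 21.0
    endloop
  endfacet
  facet normal 0.0000 -1.0000 0.0000
    outer loop
      vertex 0.0 0.0 0.0
      vertex 10.0 0.0 21.0
      vertex 0.0 0.0 21.0
    endloop
  endfacet
  facet normal 0.0000 0.7071 0.7071
    outer loop
      vertex 0.0 0.0 21.0
      vertex 10.0 0.0 21.0
      vertex 10.0 21.0 0.0
    endloop
  endfacet
  facet normal 0.0000 0.7071 0.7071
    outer loop
      vertex 0.0 0.0 21.0
      vertex 10.0 21.0 0.0
      vertex 0.0 21.0 0.0
    endloop
  endfacet
  facet normal -1.0000 0.0000 0.0000
    outer loop
      vertex 0.0 0.0 21.0
      vertex 0.0 21.0 0.0
      vertex 0.0 0.0 0.0
    endloop
  endfacet
  facet normal 1.0000 0.0000 0.0000
    outer loop
      vertex 10.0 0.0 0.0
      vertex 10.0 21.0 0.0
      vertex 10.0 0.0 21.0
    endloop
  endfacet
endsolid part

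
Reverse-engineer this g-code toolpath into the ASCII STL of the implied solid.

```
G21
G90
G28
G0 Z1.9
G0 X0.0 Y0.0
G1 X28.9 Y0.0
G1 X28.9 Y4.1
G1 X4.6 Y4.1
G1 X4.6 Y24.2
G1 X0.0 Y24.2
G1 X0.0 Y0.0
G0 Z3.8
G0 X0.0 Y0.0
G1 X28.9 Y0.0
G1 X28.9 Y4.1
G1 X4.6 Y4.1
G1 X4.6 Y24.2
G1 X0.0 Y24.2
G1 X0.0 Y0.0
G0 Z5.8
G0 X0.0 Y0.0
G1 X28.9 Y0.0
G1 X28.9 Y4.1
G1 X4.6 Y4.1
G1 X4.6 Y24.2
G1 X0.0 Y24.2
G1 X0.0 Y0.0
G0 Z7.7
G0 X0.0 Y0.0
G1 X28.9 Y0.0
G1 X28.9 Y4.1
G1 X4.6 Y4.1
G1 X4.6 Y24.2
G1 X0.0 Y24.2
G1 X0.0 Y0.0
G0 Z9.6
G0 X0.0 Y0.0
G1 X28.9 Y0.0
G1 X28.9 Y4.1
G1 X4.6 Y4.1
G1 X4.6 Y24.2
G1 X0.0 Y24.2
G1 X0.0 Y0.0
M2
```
solid part
  facet normal 0.0000 0.0000 -1.0000
    outer loop
      vertex 28.9 4.1 0.0
      vertex 28.9 0.0 0.0
      vertex 0.0 0.0 0.0
    endloop
  endfacet
  facet normal 0.0000 0.0000 -1.0000
    outer loop
      vertex 4.6 4.1 0.0
      vertex 28.9 4.1 0.0
      vertex 0.0 0.0 0.0
    endloop
  endfacet
  facet normal 0.0000 0.0000 -1.0000
    outer loop
      vertex 4.6 24.2 0.0
      vertex 4.6 4.1 0.0
      vertex 0.0 0.0 0.0
    endloop
  endfacet
  facet normal 0.0000 0.0000 -1.0000
    outer loop
      vertex 0.0 24.2 0.0
      vertex 4.6 24.2 0.0
      vertex 0.0 0.0 0.0
    endloop
  endfacet
  facet normal 0.0000 0.0000 1.0000
    outer loop
      vertex 0.0 0.0 9.6
      vertex 28.9 0.0 9.6
      vertex 28.9 4.1 9.6
    endloop
  endfacet
  facet normal 0.0000 0.0000 1.0000
    outer loop
      vertex 0.0 0.0 9.6
      vertex 28.9 4.1 9.6
      vertex 4.6 4.1 9.6
    endloop
  endfacet
  facet normal 0.0000 0.0000 1.0000
    outer loop
      vertex 0.0 0.0 9.6
      vertex 4.6 4.1 9.6
      vertex 4.6 24.2 9.6
    endloop
  endfacet
  facet normal 0.0000 0.0000 1.0000
    outer loop
      vertex 0.0 0.0 9.6
      vertex 4.6 24.2 9.6
      vertex 0.0 24.2 9.6
    endloop
  endfacet
  facet normal 0.0000 -1.0000 0.0000
    outer loop
      vertex 0.0 0.0 0.0
      vertex 28.9 0.0 0.0
      vertex 28.9 0.0 9.6
    endloop
  endfacet
  facet normal 0.0000 -1.0000 0.0000
    outer loop
      vertex 0.0 0.0 0.0
      vertex 28.9 0.0 9.6
      vertex 0.0 0.0 9.6
    endloop
  endfacet
  facet normal 1.0000 0.0000 0.0000
    outer loop
      vertex 28.9 0.0 0.0
      vertex 28.9 4.1 0.0
      vertex 28.9 4.1 9.6
    endloop
  endfacet
  facet normal 1.0000 0.0000 0.0000
    outer loop
      vertex 28.9 0.0 0.0
      vertex 28.9 4.1 9.6
      vertex 28.9 0.0 9.6
    endloop
  endfacet
  facet normal 0.0000 1.0000 0.0000
    outer loop
      vertex 28.9 4.1 0.0
      vertex 4.6 4.1 0.0
      vertex 4.6 4.1 9.6
    endloop
  endfacet
  facet normal 0.0000 1.0000 0.0000
    outer loop
      vertex 28.9 4.1 0.0
      vertex 4.6 4.1 9.6
      vertex 28.9 4.1 9.6
    endloop
  endfacet
  facet normal 1.0000 0.0000 0.0000
    outer loop
      vertex 4.6 4.1 0.0
      vertex 4.6 24.2 0.0
      vertex 4.6 24.2 9.6
    endloop
  endfacet
  facet normal 1.0000 0.0000 0.0000
    outer loop
      vertex 4.6 4.1 0.0
      vertex 4.6 24.2 9.6
      vertex 4.6 4.1 9.6
    endloop
  endfacet
  facet normal 0.0000 1.0000 0.0000
    outer loop
      vertex 4.6 24.2 0.0
      vertex 0.0 24.2 0.0
      vertex 0.0 24.2 9.6
    endloop
  endfacet
  facet normal 0.0000 1.0000 0.0000
    outer loop
      vertex 4.6 24.2 0.0
      vertex 0.0 24.2 9.6
      vertex 4.6 24.2 9.6
    endloop
  endfacet
  facet normal -1.0000 0.0000 0.0000
    outer loop
      vertex 0.0 24.2 0.0
      vertex 0.0 0.0 0.0
      vertex 0.0 0.0 9.6
    endloop
  endfacet
  facet normal -1.0000 0.0000 0.0000
    outer loop
      vertex 0.0 24.2 0.0
      vertex 0.0 0.0 9.6
      vertex 0.0 24.2 9.6
    endloop
  endfacet
endsolid part

The G0 Z moves step by Δz≈1.9 mm. Every layer's G1 loop is the same polygon, so the solid is a straight extrusion of it from z=0 to z≈9.6. Closing with flat bottom and top caps and triangulating gives 20 facets — an L-shaped prism: outer 28.9 × 24.2 mm, arm thicknesses ≈ 4.1 mm (horizontal) and 4.6 mm (vertical), extruded 9.6 mm in z.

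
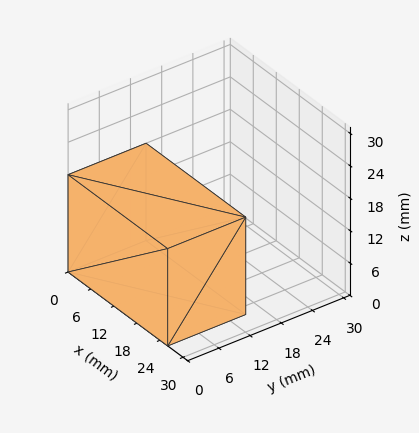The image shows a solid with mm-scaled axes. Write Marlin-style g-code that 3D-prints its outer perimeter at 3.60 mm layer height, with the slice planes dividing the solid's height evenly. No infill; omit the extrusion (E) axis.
Reading the render: the shape is a rectangular box, roughly 26 × 15 mm footprint and 18 mm tall (dimensions read to the nearest mm from the axis ticks). For the g-code, the solid's height is divided into equal slices at the stated Δz and each level perimeter traced with G1 moves after a G0 lift.

; perimeter-only toolpath
G21 ; units = mm
G90 ; absolute positioning
G28 ; home
; layer 1
G0 Z3.60
G0 X0.00 Y0.00
G1 X26.00 Y0.00
G1 X26.00 Y15.00
G1 X0.00 Y15.00
G1 X0.00 Y0.00
; layer 2
G0 Z7.20
G0 X0.00 Y0.00
G1 X26.00 Y0.00
G1 X26.00 Y15.00
G1 X0.00 Y15.00
G1 X0.00 Y0.00
; layer 3
G0 Z10.80
G0 X0.00 Y0.00
G1 X26.00 Y0.00
G1 X26.00 Y15.00
G1 X0.00 Y15.00
G1 X0.00 Y0.00
; layer 4
G0 Z14.40
G0 X0.00 Y0.00
G1 X26.00 Y0.00
G1 X26.00 Y15.00
G1 X0.00 Y15.00
G1 X0.00 Y0.00
; layer 5
G0 Z18.00
G0 X0.00 Y0.00
G1 X26.00 Y0.00
G1 X26.00 Y15.00
G1 X0.00 Y15.00
G1 X0.00 Y0.00
M2 ; end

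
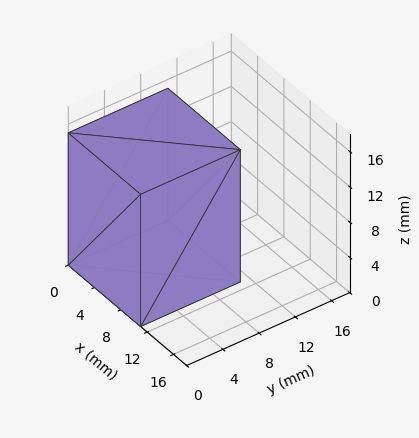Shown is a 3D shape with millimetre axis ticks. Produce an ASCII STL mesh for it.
Reading the render: the shape is a rectangular box, roughly 11 × 11 mm footprint and 15 mm tall (dimensions read to the nearest mm from the axis ticks). For the STL, each face is triangulated and given an outward normal.

solid part
  facet normal 0.0000 0.0000 -1.0000
    outer loop
      vertex 11.00 11.00 0.00
      vertex 11.00 0.00 0.00
      vertex 0.00 0.00 0.00
    endloop
  endfacet
  facet normal 0.0000 0.0000 -1.0000
    outer loop
      vertex 0.00 11.00 0.00
      vertex 11.00 11.00 0.00
      vertex 0.00 0.00 0.00
    endloop
  endfacet
  facet normal 0.0000 0.0000 1.0000
    outer loop
      vertex 0.00 0.00 15.00
      vertex 11.00 0.00 15.00
      vertex 11.00 11.00 15.00
    endloop
  endfacet
  facet normal 0.0000 0.0000 1.0000
    outer loop
      vertex 0.00 0.00 15.00
      vertex 11.00 11.00 15.00
      vertex 0.00 11.00 15.00
    endloop
  endfacet
  facet normal 0.0000 -1.0000 0.0000
    outer loop
      vertex 0.00 0.00 0.00
      vertex 11.00 0.00 0.00
      vertex 11.00 0.00 15.00
    endloop
  endfacet
  facet normal 0.0000 -1.0000 0.0000
    outer loop
      vertex 0.00 0.00 0.00
      vertex 11.00 0.00 15.00
      vertex 0.00 0.00 15.00
    endloop
  endfacet
  facet normal 0.0000 1.0000 0.0000
    outer loop
      vertex 11.00 11.00 15.00
      vertex 11.00 11.00 0.00
      vertex 0.00 11.00 0.00
    endloop
  endfacet
  facet normal 0.0000 1.0000 0.0000
    outer loop
      vertex 0.00 11.00 15.00
      vertex 11.00 11.00 15.00
      vertex 0.00 11.00 0.00
    endloop
  endfacet
  facet normal -1.0000 0.0000 0.0000
    outer loop
      vertex 0.00 11.00 15.00
      vertex 0.00 11.00 0.00
      vertex 0.00 0.00 0.00
    endloop
  endfacet
  facet normal -1.0000 0.0000 0.0000
    outer loop
      vertex 0.00 0.00 15.00
      vertex 0.00 11.00 15.00
      vertex 0.00 0.00 0.00
    endloop
  endfacet
  facet normal 1.0000 0.0000 0.0000
    outer loop
      vertex 11.00 0.00 0.00
      vertex 11.00 11.00 0.00
      vertex 11.00 11.00 15.00
    endloop
  endfacet
  facet normal 1.0000 0.0000 0.0000
    outer loop
      vertex 11.00 0.00 0.00
      vertex 11.00 11.00 15.00
      vertex 11.00 0.00 15.00
    endloop
  endfacet
endsolid part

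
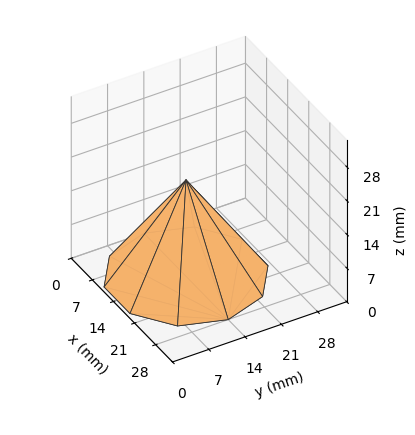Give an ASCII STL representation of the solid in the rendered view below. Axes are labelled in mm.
Reading the render: the shape is a regular 10-sided pyramid, base circumscribed radius ≈ 14 mm, apex at z ≈ 20 mm (dimensions read to the nearest mm from the axis ticks). For the STL, each face is triangulated and given an outward normal.

solid part
  facet normal 0.0000 0.0000 -1.0000
    outer loop
      vertex 18.3 27.3 0.0
      vertex 25.3 22.2 0.0
      vertex 28.0 14.0 0.0
    endloop
  endfacet
  facet normal 0.0000 0.0000 -1.0000
    outer loop
      vertex 9.7 27.3 0.0
      vertex 18.3 27.3 0.0
      vertex 28.0 14.0 0.0
    endloop
  endfacet
  facet normal 0.0000 0.0000 -1.0000
    outer loop
      vertex 2.7 22.2 0.0
      vertex 9.7 27.3 0.0
      vertex 28.0 14.0 0.0
    endloop
  endfacet
  facet normal 0.0000 0.0000 -1.0000
    outer loop
      vertex 0.0 14.0 0.0
      vertex 2.7 22.2 0.0
      vertex 28.0 14.0 0.0
    endloop
  endfacet
  facet normal 0.0000 0.0000 -1.0000
    outer loop
      vertex 2.7 5.8 0.0
      vertex 0.0 14.0 0.0
      vertex 28.0 14.0 0.0
    endloop
  endfacet
  facet normal 0.0000 0.0000 -1.0000
    outer loop
      vertex 9.7 0.7 0.0
      vertex 2.7 5.8 0.0
      vertex 28.0 14.0 0.0
    endloop
  endfacet
  facet normal 0.0000 0.0000 -1.0000
    outer loop
      vertex 18.3 0.7 0.0
      vertex 9.7 0.7 0.0
      vertex 28.0 14.0 0.0
    endloop
  endfacet
  facet normal 0.0000 0.0000 -1.0000
    outer loop
      vertex 25.3 5.8 0.0
      vertex 18.3 0.7 0.0
      vertex 28.0 14.0 0.0
    endloop
  endfacet
  facet normal 0.7910 0.2604 0.5537
    outer loop
      vertex 28.0 14.0 0.0
      vertex 25.3 22.2 0.0
      vertex 14.0 14.0 20.0
    endloop
  endfacet
  facet normal 0.4905 0.6733 0.5532
    outer loop
      vertex 25.3 22.2 0.0
      vertex 18.3 27.3 0.0
      vertex 14.0 14.0 20.0
    endloop
  endfacet
  facet normal 0.0000 0.8327 0.5537
    outer loop
      vertex 18.3 27.3 0.0
      vertex 9.7 27.3 0.0
      vertex 14.0 14.0 20.0
    endloop
  endfacet
  facet normal -0.4905 0.6733 0.5532
    outer loop
      vertex 9.7 27.3 0.0
      vertex 2.7 22.2 0.0
      vertex 14.0 14.0 20.0
    endloop
  endfacet
  facet normal -0.7910 0.2604 0.5537
    outer loop
      vertex 2.7 22.2 0.0
      vertex 0.0 14.0 0.0
      vertex 14.0 14.0 20.0
    endloop
  endfacet
  facet normal -0.7910 -0.2604 0.5537
    outer loop
      vertex 0.0 14.0 0.0
      vertex 2.7 5.8 0.0
      vertex 14.0 14.0 20.0
    endloop
  endfacet
  facet normal -0.4905 -0.6733 0.5532
    outer loop
      vertex 2.7 5.8 0.0
      vertex 9.7 0.7 0.0
      vertex 14.0 14.0 20.0
    endloop
  endfacet
  facet normal 0.0000 -0.8327 0.5537
    outer loop
      vertex 9.7 0.7 0.0
      vertex 18.3 0.7 0.0
      vertex 14.0 14.0 20.0
    endloop
  endfacet
  facet normal 0.4905 -0.6733 0.5532
    outer loop
      vertex 18.3 0.7 0.0
      vertex 25.3 5.8 0.0
      vertex 14.0 14.0 20.0
    endloop
  endfacet
  facet normal 0.7910 -0.2604 0.5537
    outer loop
      vertex 25.3 5.8 0.0
      vertex 28.0 14.0 0.0
      vertex 14.0 14.0 20.0
    endloop
  endfacet
endsolid part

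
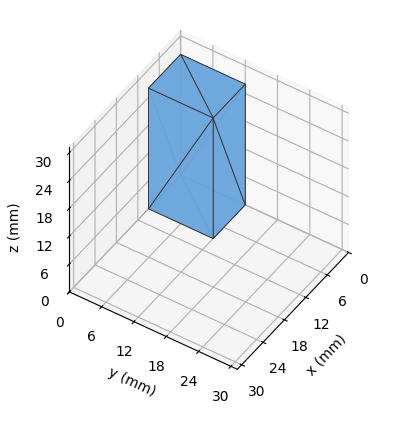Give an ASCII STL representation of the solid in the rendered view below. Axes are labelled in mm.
Reading the render: the shape is a rectangular box, roughly 9 × 12 mm footprint and 26 mm tall (dimensions read to the nearest mm from the axis ticks). For the STL, each face is triangulated and given an outward normal.

solid part
  facet normal 0.0000 0.0000 -1.0000
    outer loop
      vertex 9.0 12.0 0.0
      vertex 9.0 0.0 0.0
      vertex 0.0 0.0 0.0
    endloop
  endfacet
  facet normal 0.0000 0.0000 -1.0000
    outer loop
      vertex 0.0 12.0 0.0
      vertex 9.0 12.0 0.0
      vertex 0.0 0.0 0.0
    endloop
  endfacet
  facet normal 0.0000 0.0000 1.0000
    outer loop
      vertex 0.0 0.0 26.0
      vertex 9.0 0.0 26.0
      vertex 9.0 12.0 26.0
    endloop
  endfacet
  facet normal 0.0000 0.0000 1.0000
    outer loop
      vertex 0.0 0.0 26.0
      vertex 9.0 12.0 26.0
      vertex 0.0 12.0 26.0
    endloop
  endfacet
  facet normal 0.0000 -1.0000 0.0000
    outer loop
      vertex 0.0 0.0 0.0
      vertex 9.0 0.0 0.0
      vertex 9.0 0.0 26.0
    endloop
  endfacet
  facet normal 0.0000 -1.0000 0.0000
    outer loop
      vertex 0.0 0.0 0.0
      vertex 9.0 0.0 26.0
      vertex 0.0 0.0 26.0
    endloop
  endfacet
  facet normal 0.0000 1.0000 0.0000
    outer loop
      vertex 9.0 12.0 26.0
      vertex 9.0 12.0 0.0
      vertex 0.0 12.0 0.0
    endloop
  endfacet
  facet normal 0.0000 1.0000 0.0000
    outer loop
      vertex 0.0 12.0 26.0
      vertex 9.0 12.0 26.0
      vertex 0.0 12.0 0.0
    endloop
  endfacet
  facet normal -1.0000 0.0000 0.0000
    outer loop
      vertex 0.0 12.0 26.0
      vertex 0.0 12.0 0.0
      vertex 0.0 0.0 0.0
    endloop
  endfacet
  facet normal -1.0000 0.0000 0.0000
    outer loop
      vertex 0.0 0.0 26.0
      vertex 0.0 12.0 26.0
      vertex 0.0 0.0 0.0
    endloop
  endfacet
  facet normal 1.0000 0.0000 0.0000
    outer loop
      vertex 9.0 0.0 0.0
      vertex 9.0 12.0 0.0
      vertex 9.0 12.0 26.0
    endloop
  endfacet
  facet normal 1.0000 0.0000 0.0000
    outer loop
      vertex 9.0 0.0 0.0
      vertex 9.0 12.0 26.0
      vertex 9.0 0.0 26.0
    endloop
  endfacet
endsolid part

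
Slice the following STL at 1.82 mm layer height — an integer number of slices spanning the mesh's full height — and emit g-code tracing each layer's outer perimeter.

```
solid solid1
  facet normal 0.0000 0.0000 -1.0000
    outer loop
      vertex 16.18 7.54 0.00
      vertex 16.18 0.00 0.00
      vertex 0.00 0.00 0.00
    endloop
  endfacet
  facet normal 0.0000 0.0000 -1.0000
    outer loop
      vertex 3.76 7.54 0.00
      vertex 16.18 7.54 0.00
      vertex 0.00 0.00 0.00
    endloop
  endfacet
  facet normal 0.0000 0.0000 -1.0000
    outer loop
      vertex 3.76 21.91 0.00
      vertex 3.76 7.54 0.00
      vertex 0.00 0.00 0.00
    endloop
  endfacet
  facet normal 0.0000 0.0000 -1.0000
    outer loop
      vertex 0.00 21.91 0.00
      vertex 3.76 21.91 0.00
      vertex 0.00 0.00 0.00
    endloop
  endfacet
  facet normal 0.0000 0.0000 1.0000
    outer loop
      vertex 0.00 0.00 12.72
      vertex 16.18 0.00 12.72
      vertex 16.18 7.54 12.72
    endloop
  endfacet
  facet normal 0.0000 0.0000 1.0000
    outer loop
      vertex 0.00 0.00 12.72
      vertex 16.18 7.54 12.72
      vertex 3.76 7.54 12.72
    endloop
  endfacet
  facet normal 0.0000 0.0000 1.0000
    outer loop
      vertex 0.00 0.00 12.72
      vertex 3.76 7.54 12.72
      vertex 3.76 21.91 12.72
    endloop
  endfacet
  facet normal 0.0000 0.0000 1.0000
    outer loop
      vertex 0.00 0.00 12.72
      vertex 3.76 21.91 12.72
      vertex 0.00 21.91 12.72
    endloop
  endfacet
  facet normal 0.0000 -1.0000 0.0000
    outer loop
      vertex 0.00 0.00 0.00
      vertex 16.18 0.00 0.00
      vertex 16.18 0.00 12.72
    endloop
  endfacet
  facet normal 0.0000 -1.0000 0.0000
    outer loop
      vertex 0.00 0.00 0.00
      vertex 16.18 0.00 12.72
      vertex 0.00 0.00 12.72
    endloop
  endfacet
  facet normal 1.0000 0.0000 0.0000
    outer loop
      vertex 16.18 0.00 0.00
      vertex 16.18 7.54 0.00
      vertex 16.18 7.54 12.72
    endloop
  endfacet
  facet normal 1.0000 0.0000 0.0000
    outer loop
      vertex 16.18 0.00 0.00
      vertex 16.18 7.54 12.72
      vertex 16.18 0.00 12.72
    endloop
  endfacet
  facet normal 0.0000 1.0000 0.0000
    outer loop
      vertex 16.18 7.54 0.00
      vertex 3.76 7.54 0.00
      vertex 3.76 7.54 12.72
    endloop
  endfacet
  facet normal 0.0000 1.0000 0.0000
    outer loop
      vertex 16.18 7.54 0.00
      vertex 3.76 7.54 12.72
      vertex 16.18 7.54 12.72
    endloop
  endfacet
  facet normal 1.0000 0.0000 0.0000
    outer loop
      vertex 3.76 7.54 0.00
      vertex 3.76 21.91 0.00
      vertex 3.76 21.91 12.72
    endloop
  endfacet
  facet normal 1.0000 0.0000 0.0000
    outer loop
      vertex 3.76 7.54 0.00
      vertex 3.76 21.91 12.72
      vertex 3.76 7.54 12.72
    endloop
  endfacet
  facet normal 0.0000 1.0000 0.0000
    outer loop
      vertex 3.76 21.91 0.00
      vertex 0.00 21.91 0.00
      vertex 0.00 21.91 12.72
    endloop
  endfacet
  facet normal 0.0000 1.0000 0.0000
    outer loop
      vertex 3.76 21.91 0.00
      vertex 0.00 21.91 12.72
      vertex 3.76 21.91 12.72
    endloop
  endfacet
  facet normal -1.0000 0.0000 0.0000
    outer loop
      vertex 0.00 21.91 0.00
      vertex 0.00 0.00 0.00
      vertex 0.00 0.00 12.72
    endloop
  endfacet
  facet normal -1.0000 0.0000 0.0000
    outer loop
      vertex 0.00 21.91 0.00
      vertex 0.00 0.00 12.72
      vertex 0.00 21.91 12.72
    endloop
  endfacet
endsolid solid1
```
; perimeter-only toolpath
G21 ; units = mm
G90 ; absolute positioning
G28 ; home
; layer 1
G0 Z1.82
G0 X0.00 Y0.00
G1 X16.18 Y0.00
G1 X16.18 Y7.54
G1 X3.76 Y7.54
G1 X3.76 Y21.91
G1 X0.00 Y21.91
G1 X0.00 Y0.00
; layer 2
G0 Z3.63
G0 X0.00 Y0.00
G1 X16.18 Y0.00
G1 X16.18 Y7.54
G1 X3.76 Y7.54
G1 X3.76 Y21.91
G1 X0.00 Y21.91
G1 X0.00 Y0.00
; layer 3
G0 Z5.45
G0 X0.00 Y0.00
G1 X16.18 Y0.00
G1 X16.18 Y7.54
G1 X3.76 Y7.54
G1 X3.76 Y21.91
G1 X0.00 Y21.91
G1 X0.00 Y0.00
; layer 4
G0 Z7.27
G0 X0.00 Y0.00
G1 X16.18 Y0.00
G1 X16.18 Y7.54
G1 X3.76 Y7.54
G1 X3.76 Y21.91
G1 X0.00 Y21.91
G1 X0.00 Y0.00
; layer 5
G0 Z9.09
G0 X0.00 Y0.00
G1 X16.18 Y0.00
G1 X16.18 Y7.54
G1 X3.76 Y7.54
G1 X3.76 Y21.91
G1 X0.00 Y21.91
G1 X0.00 Y0.00
; layer 6
G0 Z10.90
G0 X0.00 Y0.00
G1 X16.18 Y0.00
G1 X16.18 Y7.54
G1 X3.76 Y7.54
G1 X3.76 Y21.91
G1 X0.00 Y21.91
G1 X0.00 Y0.00
; layer 7
G0 Z12.72
G0 X0.00 Y0.00
G1 X16.18 Y0.00
G1 X16.18 Y7.54
G1 X3.76 Y7.54
G1 X3.76 Y21.91
G1 X0.00 Y21.91
G1 X0.00 Y0.00
M2 ; end

The solid is an L-shaped prism: outer 16.2 × 21.9 mm, arm thicknesses ≈ 7.54 mm (horizontal) and 3.76 mm (vertical), extruded 12.7 mm in z. Slicing at Δz = 1.82 mm — 7 equal slices spanning the solid's height, so layer i sits at z = i·h/7 — gives 7 non-empty perimeters. Each is a 6-segment closed polygon; G0 lifts to the layer z and rapids to the start vertex, then G1 traces the edges.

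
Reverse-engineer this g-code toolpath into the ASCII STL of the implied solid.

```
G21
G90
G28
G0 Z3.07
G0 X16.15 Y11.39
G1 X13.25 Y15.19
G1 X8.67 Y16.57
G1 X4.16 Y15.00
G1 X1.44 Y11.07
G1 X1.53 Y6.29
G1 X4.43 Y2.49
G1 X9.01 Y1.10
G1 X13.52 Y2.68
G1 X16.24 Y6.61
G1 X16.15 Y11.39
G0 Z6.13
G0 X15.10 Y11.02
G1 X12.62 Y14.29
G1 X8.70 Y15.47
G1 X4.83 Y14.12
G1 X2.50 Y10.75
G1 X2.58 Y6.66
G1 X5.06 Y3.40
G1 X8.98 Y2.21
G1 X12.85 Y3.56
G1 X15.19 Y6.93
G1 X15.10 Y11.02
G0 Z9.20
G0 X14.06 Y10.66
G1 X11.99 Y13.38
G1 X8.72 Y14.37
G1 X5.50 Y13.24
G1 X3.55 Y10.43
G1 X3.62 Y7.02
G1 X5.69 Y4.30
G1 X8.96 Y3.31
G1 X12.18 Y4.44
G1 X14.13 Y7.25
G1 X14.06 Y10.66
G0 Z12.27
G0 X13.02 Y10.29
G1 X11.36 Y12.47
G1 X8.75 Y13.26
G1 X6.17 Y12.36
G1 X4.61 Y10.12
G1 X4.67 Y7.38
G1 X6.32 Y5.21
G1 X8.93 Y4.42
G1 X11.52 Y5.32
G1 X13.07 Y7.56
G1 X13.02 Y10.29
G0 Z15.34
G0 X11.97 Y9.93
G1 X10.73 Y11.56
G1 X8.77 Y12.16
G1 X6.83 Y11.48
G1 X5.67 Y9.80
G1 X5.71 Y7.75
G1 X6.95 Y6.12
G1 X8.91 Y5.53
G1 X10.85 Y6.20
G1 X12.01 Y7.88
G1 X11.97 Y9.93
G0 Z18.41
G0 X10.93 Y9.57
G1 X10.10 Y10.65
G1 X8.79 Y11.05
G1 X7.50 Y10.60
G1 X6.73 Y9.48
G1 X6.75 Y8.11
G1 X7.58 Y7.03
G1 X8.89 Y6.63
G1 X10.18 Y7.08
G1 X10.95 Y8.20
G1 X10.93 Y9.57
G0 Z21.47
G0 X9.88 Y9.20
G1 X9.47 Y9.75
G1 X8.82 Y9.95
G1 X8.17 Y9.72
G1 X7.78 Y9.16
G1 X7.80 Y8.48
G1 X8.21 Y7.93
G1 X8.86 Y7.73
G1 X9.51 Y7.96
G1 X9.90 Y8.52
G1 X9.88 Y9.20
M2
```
solid part
  facet normal 0.0000 0.0000 -1.0000
    outer loop
      vertex 8.65 17.68 0.00
      vertex 13.88 16.10 0.00
      vertex 17.19 11.75 0.00
    endloop
  endfacet
  facet normal 0.0000 0.0000 -1.0000
    outer loop
      vertex 3.49 15.88 0.00
      vertex 8.65 17.68 0.00
      vertex 17.19 11.75 0.00
    endloop
  endfacet
  facet normal 0.0000 0.0000 -1.0000
    outer loop
      vertex 0.38 11.39 0.00
      vertex 3.49 15.88 0.00
      vertex 17.19 11.75 0.00
    endloop
  endfacet
  facet normal 0.0000 0.0000 -1.0000
    outer loop
      vertex 0.49 5.93 0.00
      vertex 0.38 11.39 0.00
      vertex 17.19 11.75 0.00
    endloop
  endfacet
  facet normal 0.0000 0.0000 -1.0000
    outer loop
      vertex 3.80 1.58 0.00
      vertex 0.49 5.93 0.00
      vertex 17.19 11.75 0.00
    endloop
  endfacet
  facet normal 0.0000 0.0000 -1.0000
    outer loop
      vertex 9.03 0.00 0.00
      vertex 3.80 1.58 0.00
      vertex 17.19 11.75 0.00
    endloop
  endfacet
  facet normal 0.0000 0.0000 -1.0000
    outer loop
      vertex 14.19 1.80 0.00
      vertex 9.03 0.00 0.00
      vertex 17.19 11.75 0.00
    endloop
  endfacet
  facet normal 0.0000 0.0000 -1.0000
    outer loop
      vertex 17.30 6.29 0.00
      vertex 14.19 1.80 0.00
      vertex 17.19 11.75 0.00
    endloop
  endfacet
  facet normal 0.7529 0.5729 0.3241
    outer loop
      vertex 17.19 11.75 0.00
      vertex 13.88 16.10 0.00
      vertex 8.84 8.84 24.54
    endloop
  endfacet
  facet normal 0.2736 0.9056 0.3241
    outer loop
      vertex 13.88 16.10 0.00
      vertex 8.65 17.68 0.00
      vertex 8.84 8.84 24.54
    endloop
  endfacet
  facet normal -0.3116 0.8932 0.3242
    outer loop
      vertex 8.65 17.68 0.00
      vertex 3.49 15.88 0.00
      vertex 8.84 8.84 24.54
    endloop
  endfacet
  facet normal -0.7777 0.5387 0.3241
    outer loop
      vertex 3.49 15.88 0.00
      vertex 0.38 11.39 0.00
      vertex 8.84 8.84 24.54
    endloop
  endfacet
  facet normal -0.9458 -0.0191 0.3241
    outer loop
      vertex 0.38 11.39 0.00
      vertex 0.49 5.93 0.00
      vertex 8.84 8.84 24.54
    endloop
  endfacet
  facet normal -0.7529 -0.5729 0.3241
    outer loop
      vertex 0.49 5.93 0.00
      vertex 3.80 1.58 0.00
      vertex 8.84 8.84 24.54
    endloop
  endfacet
  facet normal -0.2736 -0.9056 0.3241
    outer loop
      vertex 3.80 1.58 0.00
      vertex 9.03 0.00 0.00
      vertex 8.84 8.84 24.54
    endloop
  endfacet
  facet normal 0.3116 -0.8932 0.3242
    outer loop
      vertex 9.03 0.00 0.00
      vertex 14.19 1.80 0.00
      vertex 8.84 8.84 24.54
    endloop
  endfacet
  facet normal 0.7777 -0.5387 0.3241
    outer loop
      vertex 14.19 1.80 0.00
      vertex 17.30 6.29 0.00
      vertex 8.84 8.84 24.54
    endloop
  endfacet
  facet normal 0.9458 0.0191 0.3241
    outer loop
      vertex 17.30 6.29 0.00
      vertex 17.19 11.75 0.00
      vertex 8.84 8.84 24.54
    endloop
  endfacet
endsolid part

The G0 Z moves step by Δz≈3.07 mm. The G1 loops shrink linearly with z, so the solid tapers from its base footprint up to z≈24.5. Closing with a flat bottom cap and the tapered top and triangulating gives 18 facets — a regular 10-sided pyramid, base circumscribed radius ≈ 8.84 mm, apex at z ≈ 24.5 mm.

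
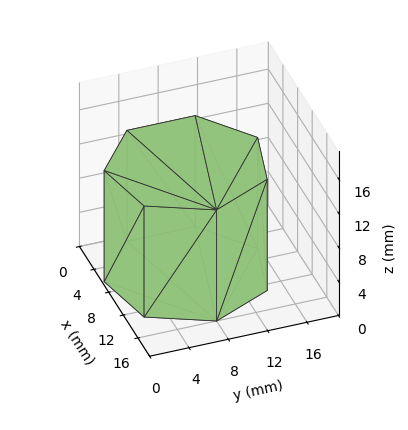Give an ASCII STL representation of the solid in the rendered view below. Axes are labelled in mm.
Reading the render: the shape is a regular 7-sided prism (a cylinder approximated with 7 flat sides), circumscribed radius ≈ 8 mm, height ≈ 13 mm (dimensions read to the nearest mm from the axis ticks). For the STL, each face is triangulated and given an outward normal.

solid part
  facet normal 0.0000 0.0000 -1.0000
    outer loop
      vertex 6.220 15.799 0.000
      vertex 12.988 14.255 0.000
      vertex 16.000 8.000 0.000
    endloop
  endfacet
  facet normal 0.0000 0.0000 -1.0000
    outer loop
      vertex 0.792 11.471 0.000
      vertex 6.220 15.799 0.000
      vertex 16.000 8.000 0.000
    endloop
  endfacet
  facet normal 0.0000 0.0000 -1.0000
    outer loop
      vertex 0.792 4.529 0.000
      vertex 0.792 11.471 0.000
      vertex 16.000 8.000 0.000
    endloop
  endfacet
  facet normal 0.0000 0.0000 -1.0000
    outer loop
      vertex 6.220 0.201 0.000
      vertex 0.792 4.529 0.000
      vertex 16.000 8.000 0.000
    endloop
  endfacet
  facet normal 0.0000 0.0000 -1.0000
    outer loop
      vertex 12.988 1.745 0.000
      vertex 6.220 0.201 0.000
      vertex 16.000 8.000 0.000
    endloop
  endfacet
  facet normal 0.0000 0.0000 1.0000
    outer loop
      vertex 16.000 8.000 13.000
      vertex 12.988 14.255 13.000
      vertex 6.220 15.799 13.000
    endloop
  endfacet
  facet normal 0.0000 0.0000 1.0000
    outer loop
      vertex 16.000 8.000 13.000
      vertex 6.220 15.799 13.000
      vertex 0.792 11.471 13.000
    endloop
  endfacet
  facet normal 0.0000 0.0000 1.0000
    outer loop
      vertex 16.000 8.000 13.000
      vertex 0.792 11.471 13.000
      vertex 0.792 4.529 13.000
    endloop
  endfacet
  facet normal 0.0000 0.0000 1.0000
    outer loop
      vertex 16.000 8.000 13.000
      vertex 0.792 4.529 13.000
      vertex 6.220 0.201 13.000
    endloop
  endfacet
  facet normal 0.0000 0.0000 1.0000
    outer loop
      vertex 16.000 8.000 13.000
      vertex 6.220 0.201 13.000
      vertex 12.988 1.745 13.000
    endloop
  endfacet
  facet normal 0.9010 0.4339 0.0000
    outer loop
      vertex 16.000 8.000 0.000
      vertex 12.988 14.255 0.000
      vertex 12.988 14.255 13.000
    endloop
  endfacet
  facet normal 0.9010 0.4339 0.0000
    outer loop
      vertex 16.000 8.000 0.000
      vertex 12.988 14.255 13.000
      vertex 16.000 8.000 13.000
    endloop
  endfacet
  facet normal 0.2224 0.9750 0.0000
    outer loop
      vertex 12.988 14.255 0.000
      vertex 6.220 15.799 0.000
      vertex 6.220 15.799 13.000
    endloop
  endfacet
  facet normal 0.2224 0.9750 0.0000
    outer loop
      vertex 12.988 14.255 0.000
      vertex 6.220 15.799 13.000
      vertex 12.988 14.255 13.000
    endloop
  endfacet
  facet normal -0.6234 0.7819 0.0000
    outer loop
      vertex 6.220 15.799 0.000
      vertex 0.792 11.471 0.000
      vertex 0.792 11.471 13.000
    endloop
  endfacet
  facet normal -0.6234 0.7819 0.0000
    outer loop
      vertex 6.220 15.799 0.000
      vertex 0.792 11.471 13.000
      vertex 6.220 15.799 13.000
    endloop
  endfacet
  facet normal -1.0000 0.0000 0.0000
    outer loop
      vertex 0.792 11.471 0.000
      vertex 0.792 4.529 0.000
      vertex 0.792 4.529 13.000
    endloop
  endfacet
  facet normal -1.0000 0.0000 0.0000
    outer loop
      vertex 0.792 11.471 0.000
      vertex 0.792 4.529 13.000
      vertex 0.792 11.471 13.000
    endloop
  endfacet
  facet normal -0.6234 -0.7819 0.0000
    outer loop
      vertex 0.792 4.529 0.000
      vertex 6.220 0.201 0.000
      vertex 6.220 0.201 13.000
    endloop
  endfacet
  facet normal -0.6234 -0.7819 0.0000
    outer loop
      vertex 0.792 4.529 0.000
      vertex 6.220 0.201 13.000
      vertex 0.792 4.529 13.000
    endloop
  endfacet
  facet normal 0.2224 -0.9750 0.0000
    outer loop
      vertex 6.220 0.201 0.000
      vertex 12.988 1.745 0.000
      vertex 12.988 1.745 13.000
    endloop
  endfacet
  facet normal 0.2224 -0.9750 0.0000
    outer loop
      vertex 6.220 0.201 0.000
      vertex 12.988 1.745 13.000
      vertex 6.220 0.201 13.000
    endloop
  endfacet
  facet normal 0.9010 -0.4339 0.0000
    outer loop
      vertex 12.988 1.745 0.000
      vertex 16.000 8.000 0.000
      vertex 16.000 8.000 13.000
    endloop
  endfacet
  facet normal 0.9010 -0.4339 0.0000
    outer loop
      vertex 12.988 1.745 0.000
      vertex 16.000 8.000 13.000
      vertex 12.988 1.745 13.000
    endloop
  endfacet
endsolid part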